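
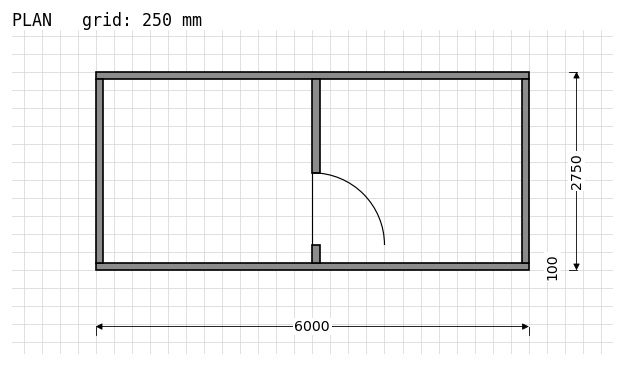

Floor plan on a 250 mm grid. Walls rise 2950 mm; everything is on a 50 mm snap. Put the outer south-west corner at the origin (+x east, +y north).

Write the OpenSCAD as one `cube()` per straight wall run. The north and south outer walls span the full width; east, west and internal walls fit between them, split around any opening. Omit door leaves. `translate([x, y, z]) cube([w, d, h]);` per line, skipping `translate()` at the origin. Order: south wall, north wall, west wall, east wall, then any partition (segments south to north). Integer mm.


cube([6000, 100, 2950]);
translate([0, 2650, 0]) cube([6000, 100, 2950]);
translate([0, 100, 0]) cube([100, 2550, 2950]);
translate([5900, 100, 0]) cube([100, 2550, 2950]);
translate([3000, 100, 0]) cube([100, 250, 2950]);
translate([3000, 1350, 0]) cube([100, 1300, 2950]);


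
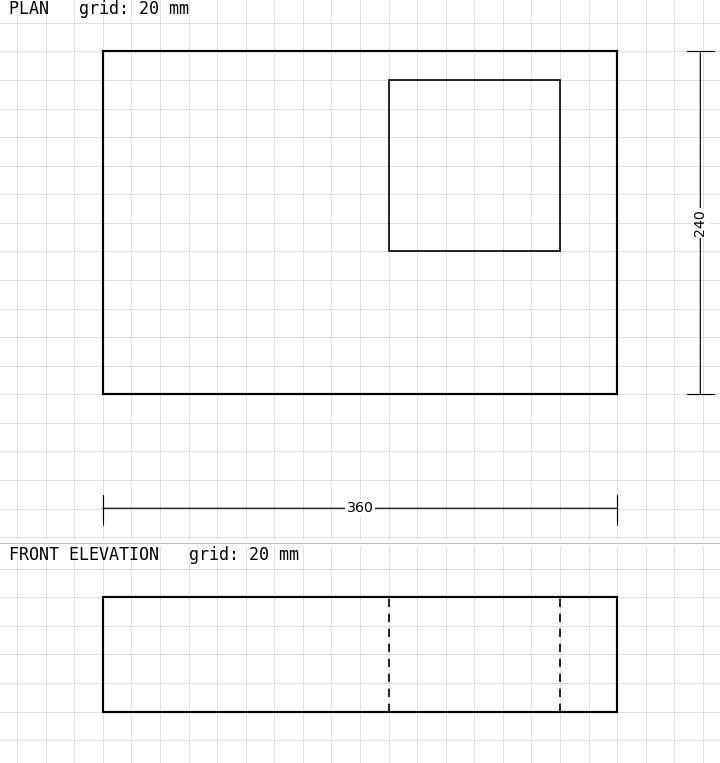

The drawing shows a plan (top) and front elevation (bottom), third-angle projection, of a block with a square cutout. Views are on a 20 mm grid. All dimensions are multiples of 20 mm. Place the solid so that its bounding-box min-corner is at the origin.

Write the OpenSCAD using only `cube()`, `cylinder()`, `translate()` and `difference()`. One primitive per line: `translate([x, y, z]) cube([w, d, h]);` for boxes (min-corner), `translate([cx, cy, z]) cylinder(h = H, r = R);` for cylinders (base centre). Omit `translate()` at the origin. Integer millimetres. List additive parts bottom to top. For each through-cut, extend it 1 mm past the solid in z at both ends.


difference() {
  cube([360, 240, 80]);
  translate([200, 100, -1]) cube([120, 120, 82]);
}


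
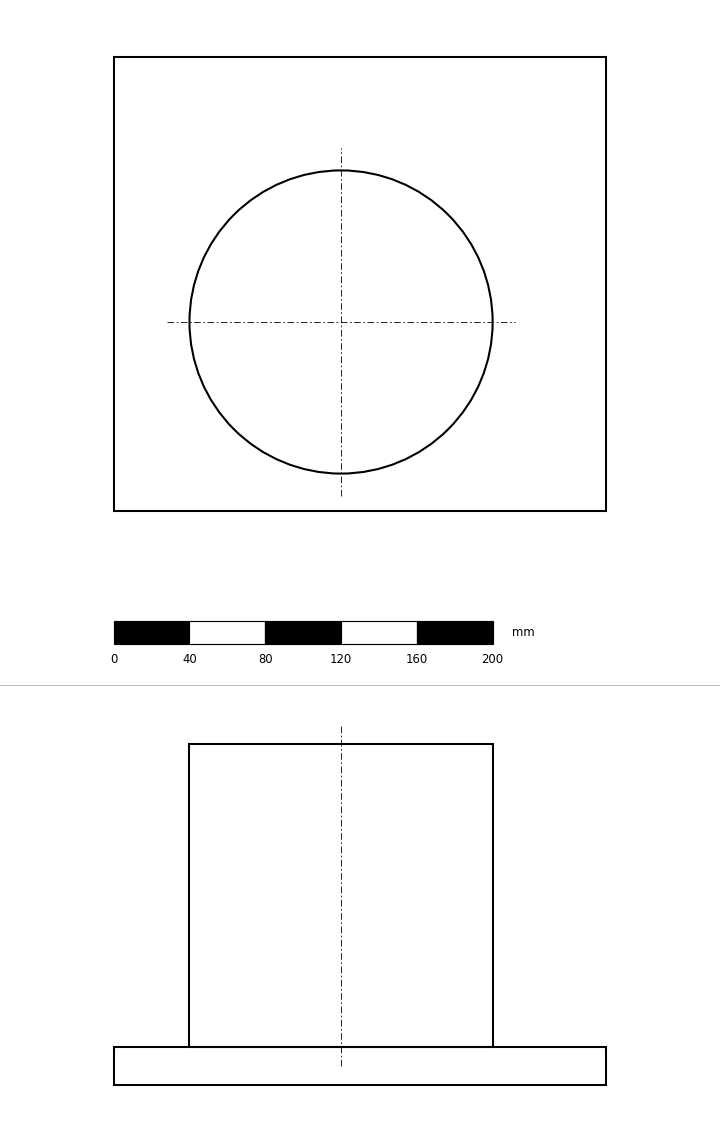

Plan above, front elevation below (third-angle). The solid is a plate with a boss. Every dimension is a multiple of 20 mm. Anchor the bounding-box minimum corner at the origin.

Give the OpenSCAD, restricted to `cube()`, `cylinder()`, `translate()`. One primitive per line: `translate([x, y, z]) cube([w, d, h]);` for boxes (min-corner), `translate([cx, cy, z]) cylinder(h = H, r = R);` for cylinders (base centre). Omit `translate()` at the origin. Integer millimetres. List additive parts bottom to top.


cube([260, 240, 20]);
translate([120, 100, 20]) cylinder(h = 160, r = 80);


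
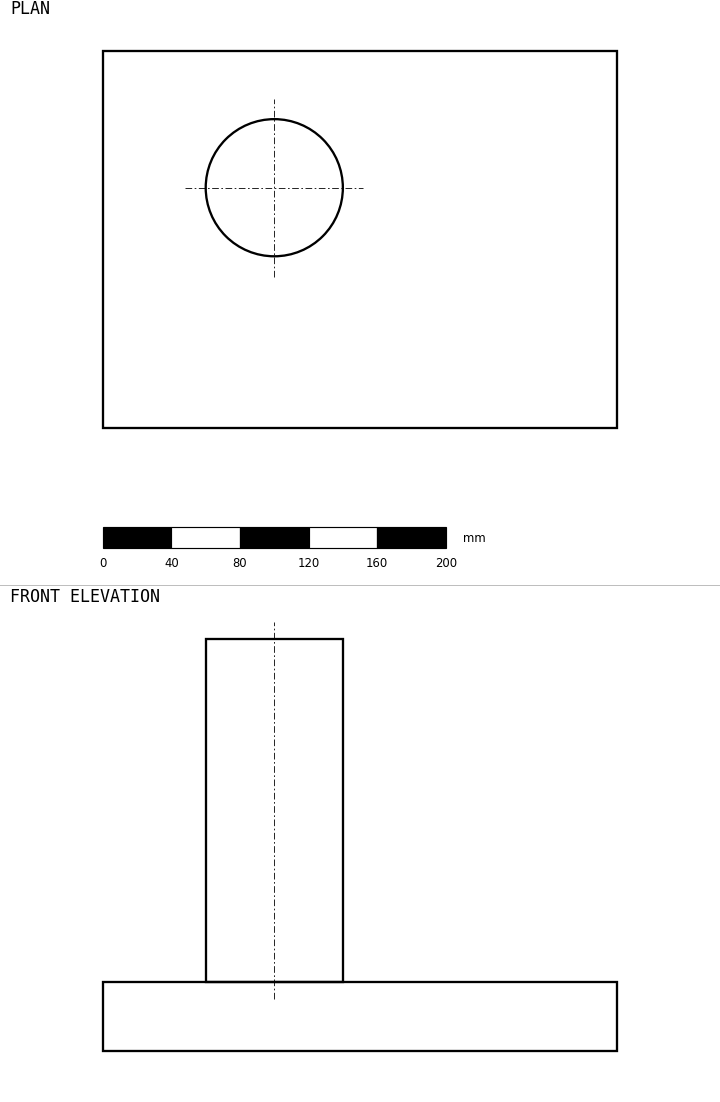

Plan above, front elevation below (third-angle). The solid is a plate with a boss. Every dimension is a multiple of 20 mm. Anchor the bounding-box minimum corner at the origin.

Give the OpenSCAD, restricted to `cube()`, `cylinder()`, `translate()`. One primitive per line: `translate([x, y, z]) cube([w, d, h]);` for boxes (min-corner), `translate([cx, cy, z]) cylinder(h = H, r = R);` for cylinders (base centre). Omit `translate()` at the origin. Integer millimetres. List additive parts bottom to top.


cube([300, 220, 40]);
translate([100, 140, 40]) cylinder(h = 200, r = 40);


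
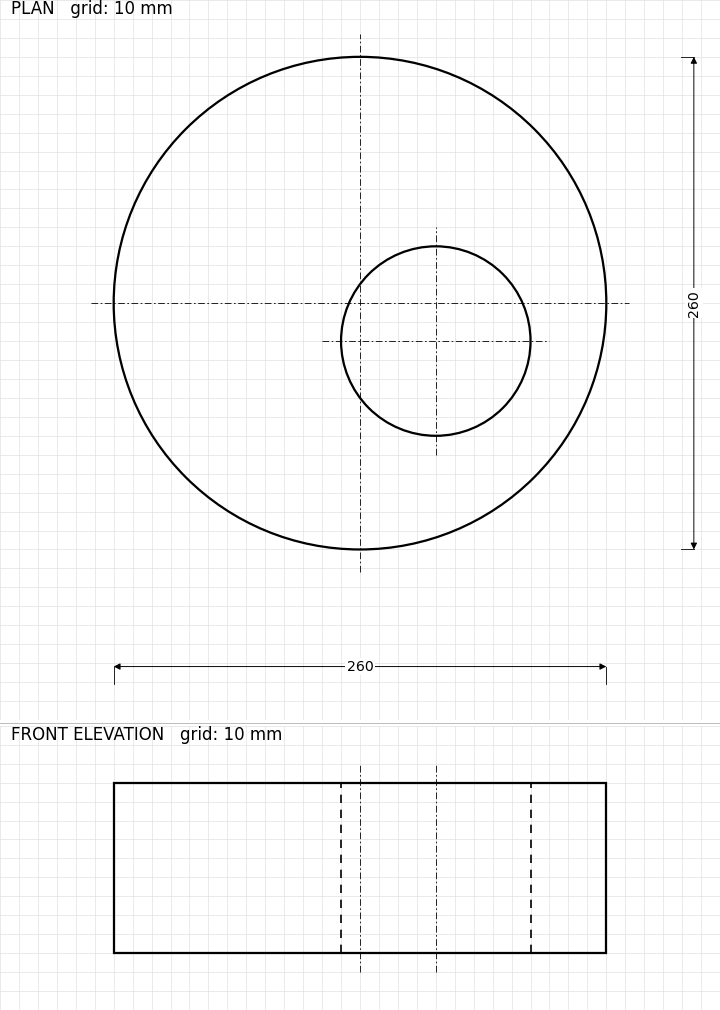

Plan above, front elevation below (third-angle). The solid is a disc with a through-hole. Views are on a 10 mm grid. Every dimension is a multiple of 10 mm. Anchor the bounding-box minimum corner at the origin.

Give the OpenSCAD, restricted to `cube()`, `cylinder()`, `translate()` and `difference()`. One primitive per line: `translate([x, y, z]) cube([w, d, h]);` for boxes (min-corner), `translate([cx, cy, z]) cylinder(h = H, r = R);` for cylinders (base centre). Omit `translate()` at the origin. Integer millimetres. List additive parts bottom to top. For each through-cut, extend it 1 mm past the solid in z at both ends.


difference() {
  translate([130, 130, 0]) cylinder(h = 90, r = 130);
  translate([170, 110, -1]) cylinder(h = 92, r = 50);
}


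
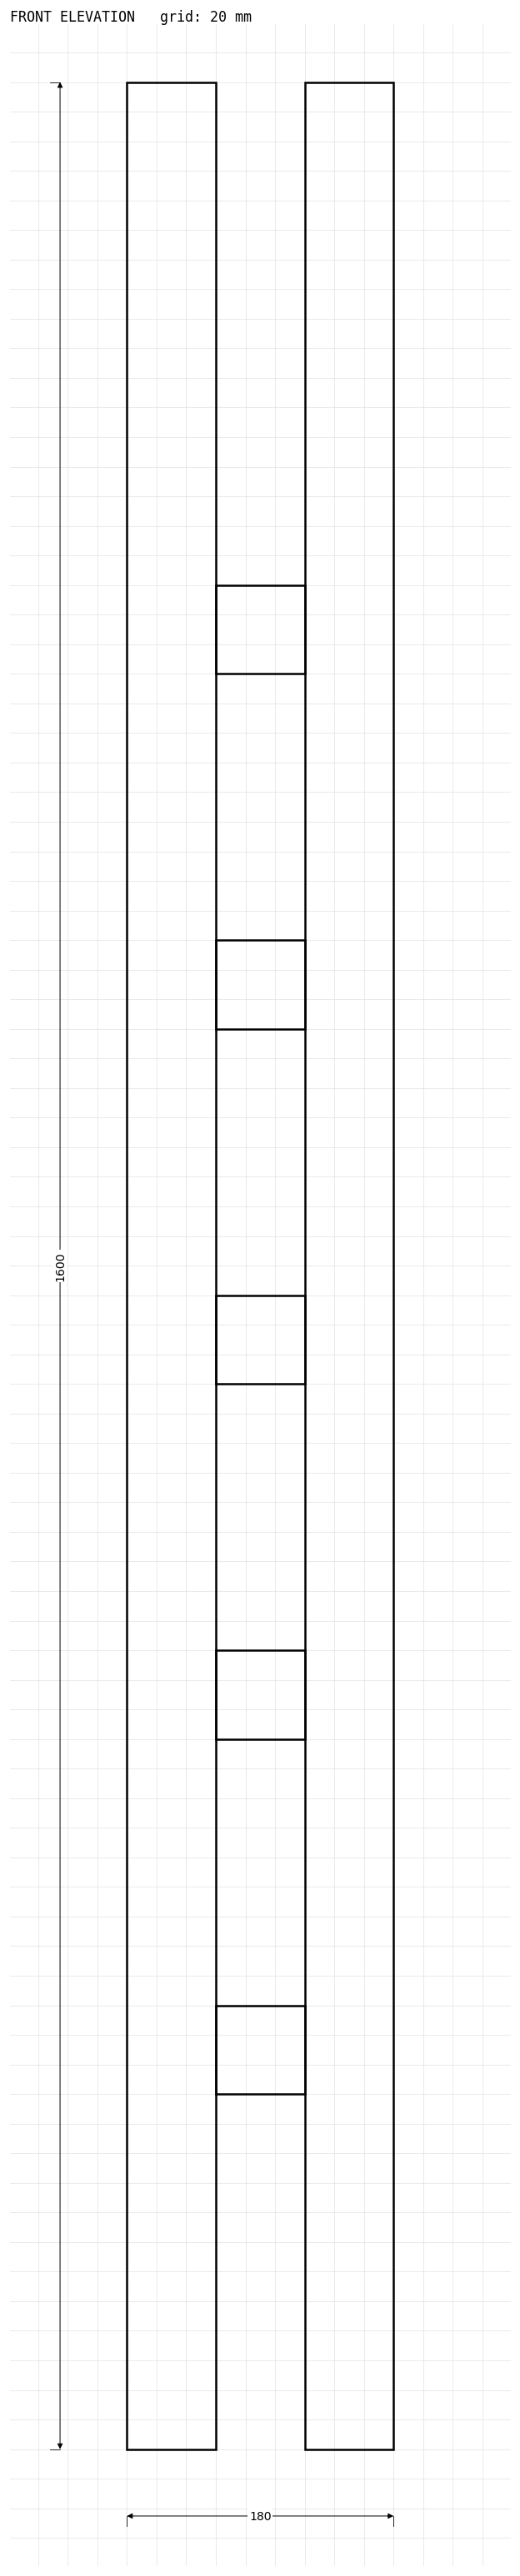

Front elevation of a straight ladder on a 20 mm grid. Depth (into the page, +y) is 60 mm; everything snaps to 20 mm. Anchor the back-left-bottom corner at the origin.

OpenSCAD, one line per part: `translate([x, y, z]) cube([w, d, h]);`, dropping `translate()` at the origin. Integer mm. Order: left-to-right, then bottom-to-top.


cube([60, 60, 1600]);
translate([60, 0, 240]) cube([60, 60, 60]);
translate([60, 0, 480]) cube([60, 60, 60]);
translate([60, 0, 720]) cube([60, 60, 60]);
translate([60, 0, 960]) cube([60, 60, 60]);
translate([60, 0, 1200]) cube([60, 60, 60]);
translate([120, 0, 0]) cube([60, 60, 1600]);


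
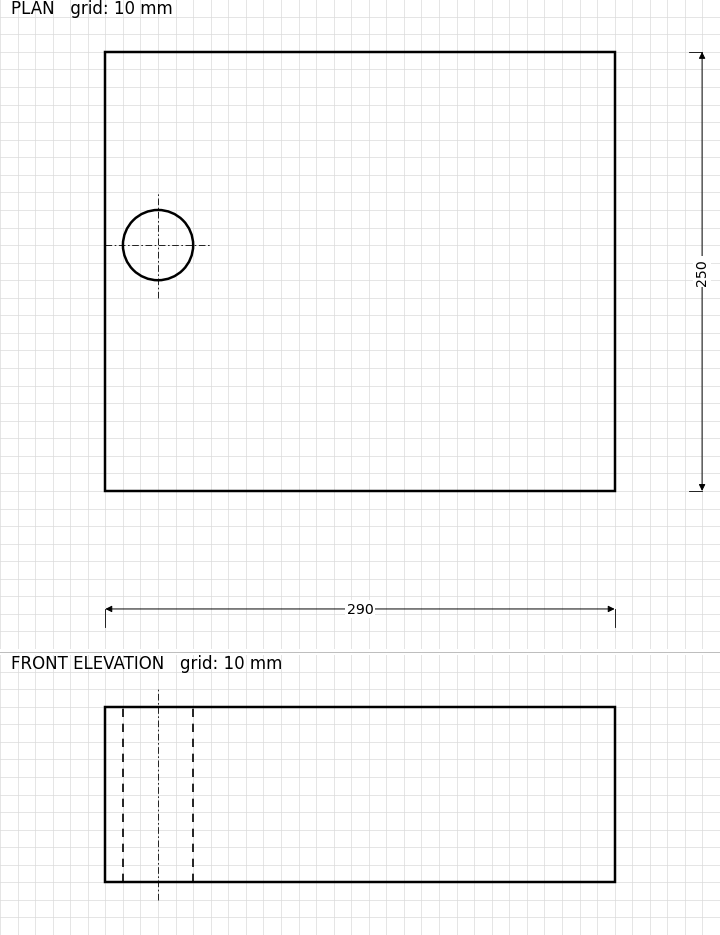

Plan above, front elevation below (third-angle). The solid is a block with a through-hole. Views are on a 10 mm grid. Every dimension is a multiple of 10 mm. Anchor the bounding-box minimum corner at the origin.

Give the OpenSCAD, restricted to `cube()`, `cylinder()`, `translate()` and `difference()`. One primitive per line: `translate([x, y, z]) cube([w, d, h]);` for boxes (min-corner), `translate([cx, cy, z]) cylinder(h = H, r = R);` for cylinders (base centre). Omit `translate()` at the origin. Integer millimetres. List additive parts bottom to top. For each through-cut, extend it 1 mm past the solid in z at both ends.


difference() {
  cube([290, 250, 100]);
  translate([30, 140, -1]) cylinder(h = 102, r = 20);
}


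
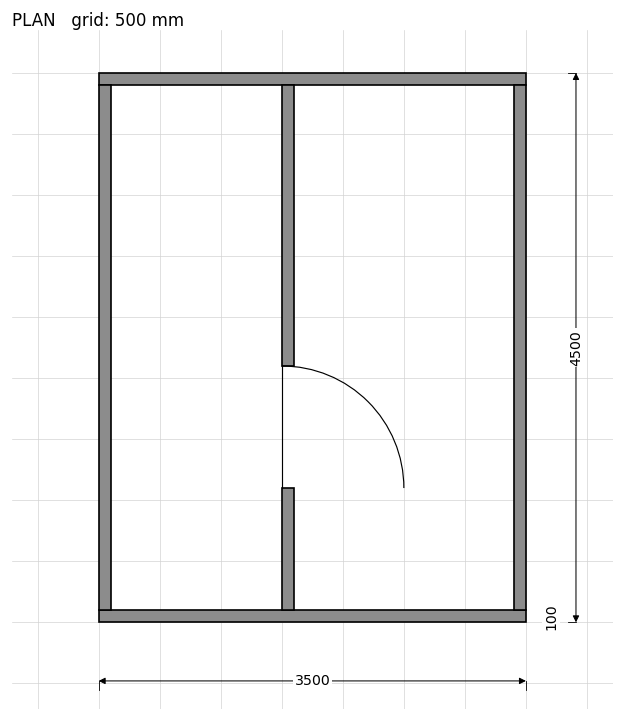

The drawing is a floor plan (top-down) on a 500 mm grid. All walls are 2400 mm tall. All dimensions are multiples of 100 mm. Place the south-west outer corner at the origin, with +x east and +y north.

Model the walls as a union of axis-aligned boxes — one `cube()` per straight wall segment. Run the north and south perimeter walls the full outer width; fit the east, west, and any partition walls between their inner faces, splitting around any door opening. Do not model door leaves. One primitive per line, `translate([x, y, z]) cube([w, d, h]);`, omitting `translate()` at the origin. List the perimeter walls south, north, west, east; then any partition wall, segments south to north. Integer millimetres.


cube([3500, 100, 2400]);
translate([0, 4400, 0]) cube([3500, 100, 2400]);
translate([0, 100, 0]) cube([100, 4300, 2400]);
translate([3400, 100, 0]) cube([100, 4300, 2400]);
translate([1500, 100, 0]) cube([100, 1000, 2400]);
translate([1500, 2100, 0]) cube([100, 2300, 2400]);


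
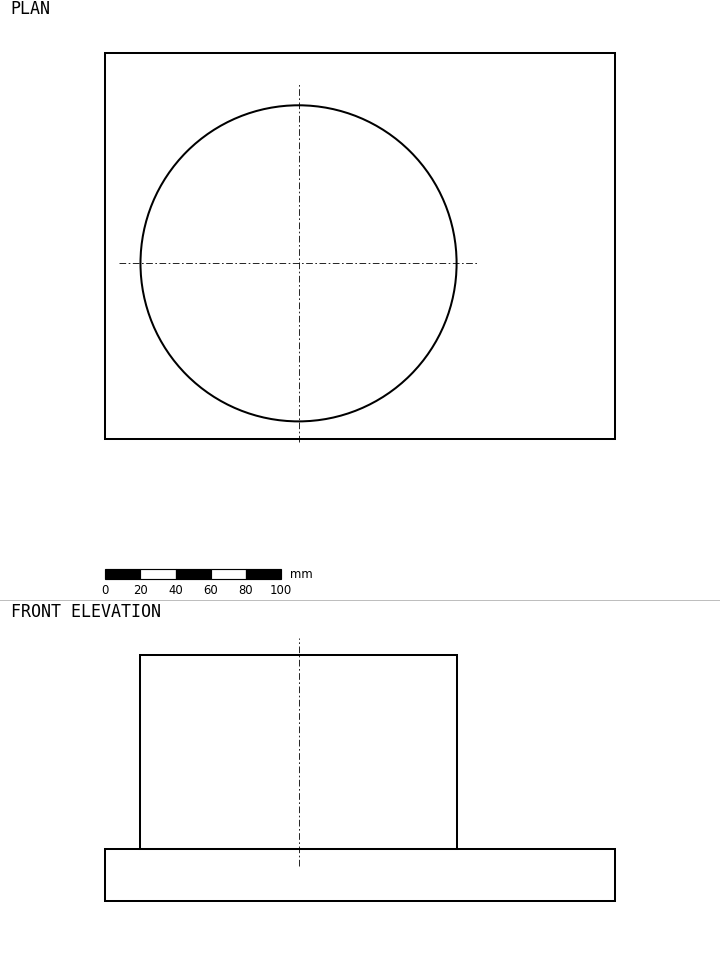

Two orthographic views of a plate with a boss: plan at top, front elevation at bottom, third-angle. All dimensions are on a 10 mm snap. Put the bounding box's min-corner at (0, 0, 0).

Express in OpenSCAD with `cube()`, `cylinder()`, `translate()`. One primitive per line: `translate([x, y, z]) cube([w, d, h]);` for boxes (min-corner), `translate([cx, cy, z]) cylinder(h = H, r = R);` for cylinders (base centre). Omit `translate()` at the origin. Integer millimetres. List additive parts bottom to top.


cube([290, 220, 30]);
translate([110, 100, 30]) cylinder(h = 110, r = 90);


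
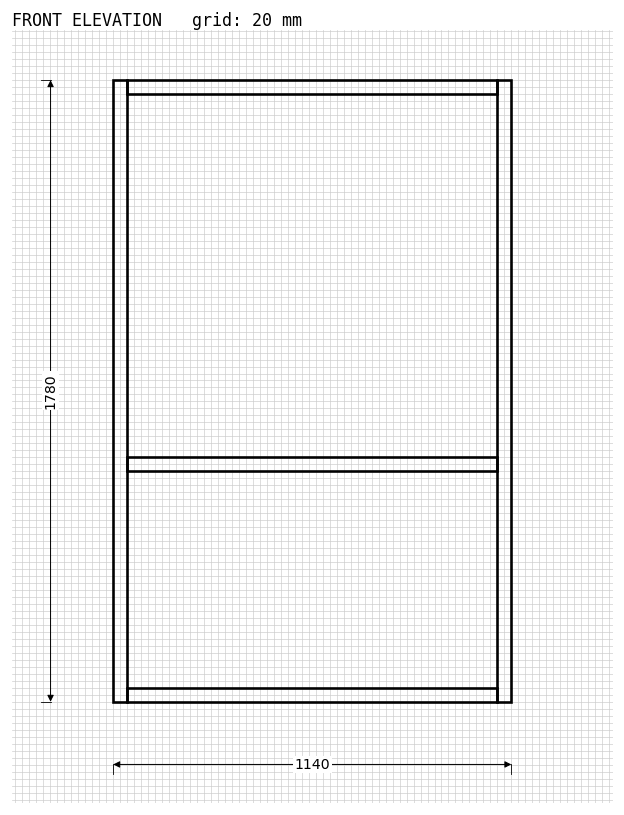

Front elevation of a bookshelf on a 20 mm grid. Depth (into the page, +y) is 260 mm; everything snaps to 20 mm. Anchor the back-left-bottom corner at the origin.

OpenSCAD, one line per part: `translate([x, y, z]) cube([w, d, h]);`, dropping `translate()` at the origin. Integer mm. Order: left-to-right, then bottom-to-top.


cube([40, 260, 1780]);
translate([40, 0, 0]) cube([1060, 260, 40]);
translate([40, 0, 660]) cube([1060, 260, 40]);
translate([40, 0, 1740]) cube([1060, 260, 40]);
translate([1100, 0, 0]) cube([40, 260, 1780]);


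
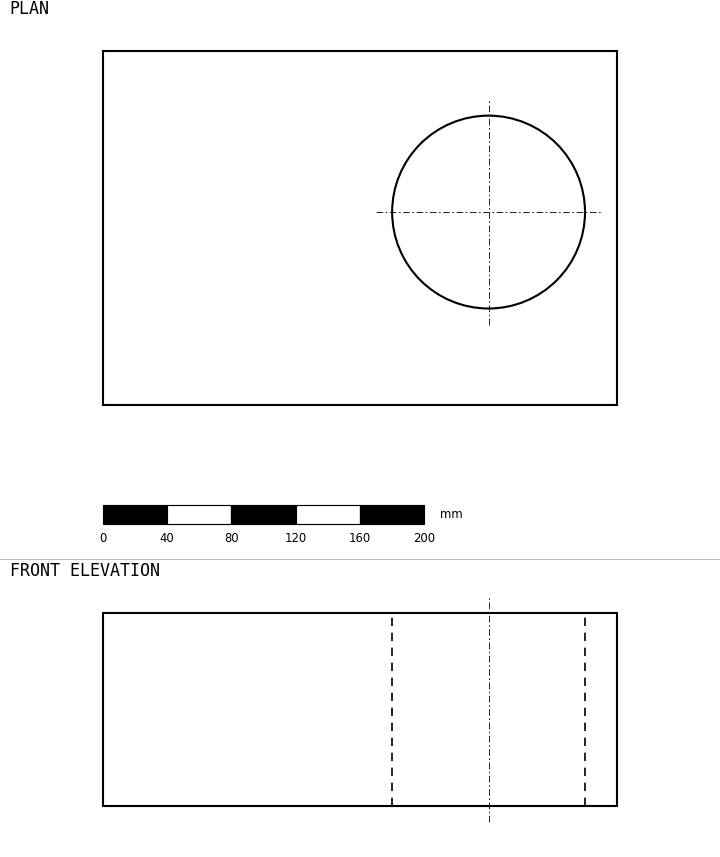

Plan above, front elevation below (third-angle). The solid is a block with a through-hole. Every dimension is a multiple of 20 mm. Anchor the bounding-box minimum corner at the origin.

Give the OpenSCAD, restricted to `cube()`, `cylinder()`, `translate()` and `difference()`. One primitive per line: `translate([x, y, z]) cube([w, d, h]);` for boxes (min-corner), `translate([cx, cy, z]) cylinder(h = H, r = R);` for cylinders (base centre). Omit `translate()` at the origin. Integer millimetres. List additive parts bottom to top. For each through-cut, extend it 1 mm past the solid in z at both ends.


difference() {
  cube([320, 220, 120]);
  translate([240, 120, -1]) cylinder(h = 122, r = 60);
}


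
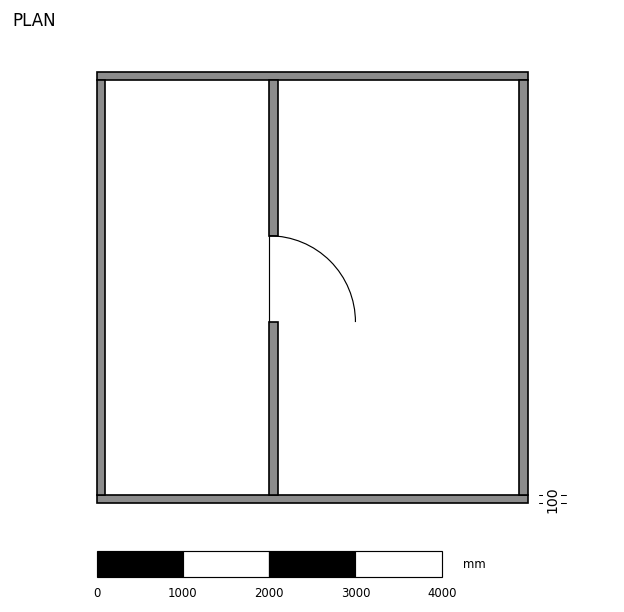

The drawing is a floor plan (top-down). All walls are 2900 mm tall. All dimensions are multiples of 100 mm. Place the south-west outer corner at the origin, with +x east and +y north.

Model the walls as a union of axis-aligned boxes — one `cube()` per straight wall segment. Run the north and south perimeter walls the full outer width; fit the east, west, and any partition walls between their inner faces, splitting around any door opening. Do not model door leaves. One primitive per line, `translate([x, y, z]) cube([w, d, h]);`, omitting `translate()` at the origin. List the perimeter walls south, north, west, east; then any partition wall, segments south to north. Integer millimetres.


cube([5000, 100, 2900]);
translate([0, 4900, 0]) cube([5000, 100, 2900]);
translate([0, 100, 0]) cube([100, 4800, 2900]);
translate([4900, 100, 0]) cube([100, 4800, 2900]);
translate([2000, 100, 0]) cube([100, 2000, 2900]);
translate([2000, 3100, 0]) cube([100, 1800, 2900]);


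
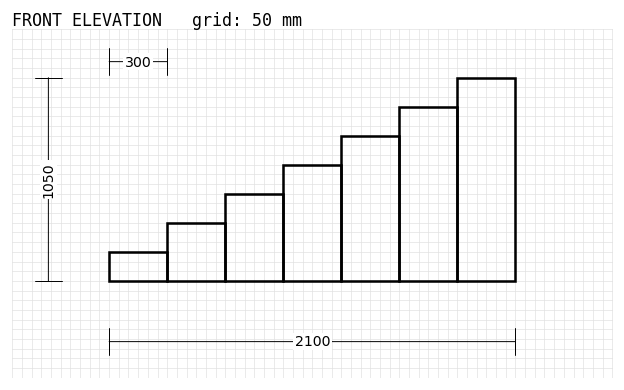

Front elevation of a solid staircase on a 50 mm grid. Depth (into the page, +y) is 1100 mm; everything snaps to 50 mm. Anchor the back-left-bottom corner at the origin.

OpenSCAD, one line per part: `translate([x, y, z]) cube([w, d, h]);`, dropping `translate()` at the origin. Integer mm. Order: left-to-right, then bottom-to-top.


cube([300, 1100, 150]);
translate([300, 0, 0]) cube([300, 1100, 300]);
translate([600, 0, 0]) cube([300, 1100, 450]);
translate([900, 0, 0]) cube([300, 1100, 600]);
translate([1200, 0, 0]) cube([300, 1100, 750]);
translate([1500, 0, 0]) cube([300, 1100, 900]);
translate([1800, 0, 0]) cube([300, 1100, 1050]);


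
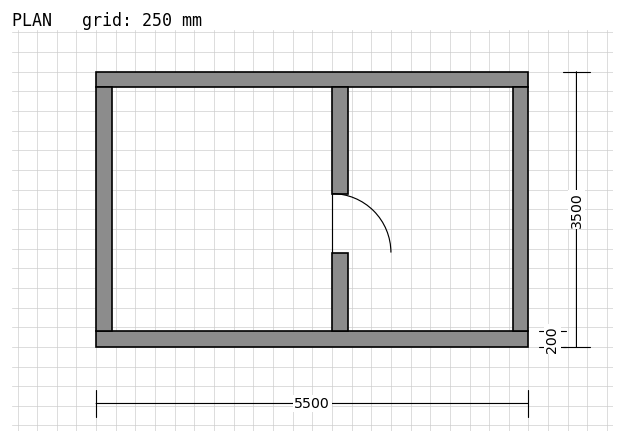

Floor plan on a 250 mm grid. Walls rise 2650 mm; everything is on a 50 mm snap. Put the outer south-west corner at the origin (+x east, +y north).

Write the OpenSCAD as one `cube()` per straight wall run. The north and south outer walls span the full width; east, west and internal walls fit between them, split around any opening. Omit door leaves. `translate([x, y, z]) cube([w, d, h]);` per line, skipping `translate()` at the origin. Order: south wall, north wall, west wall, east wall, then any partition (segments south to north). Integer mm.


cube([5500, 200, 2650]);
translate([0, 3300, 0]) cube([5500, 200, 2650]);
translate([0, 200, 0]) cube([200, 3100, 2650]);
translate([5300, 200, 0]) cube([200, 3100, 2650]);
translate([3000, 200, 0]) cube([200, 1000, 2650]);
translate([3000, 1950, 0]) cube([200, 1350, 2650]);


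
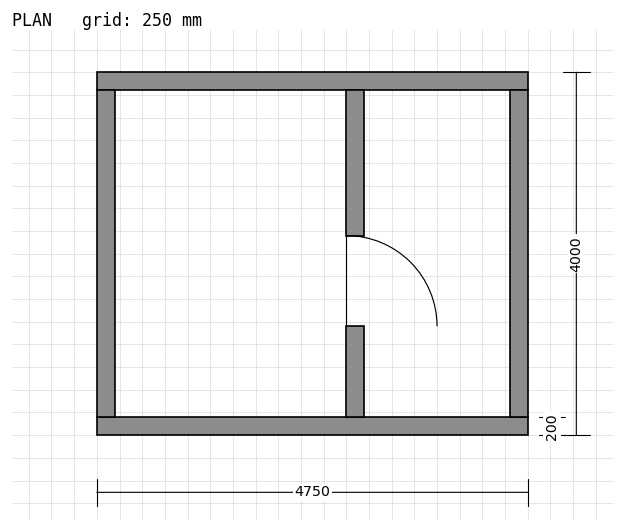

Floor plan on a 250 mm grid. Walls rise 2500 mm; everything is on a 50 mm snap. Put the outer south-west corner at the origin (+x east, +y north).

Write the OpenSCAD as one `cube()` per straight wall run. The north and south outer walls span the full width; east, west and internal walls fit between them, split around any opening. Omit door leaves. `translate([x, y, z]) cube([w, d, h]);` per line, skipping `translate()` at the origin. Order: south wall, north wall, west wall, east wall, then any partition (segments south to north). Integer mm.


cube([4750, 200, 2500]);
translate([0, 3800, 0]) cube([4750, 200, 2500]);
translate([0, 200, 0]) cube([200, 3600, 2500]);
translate([4550, 200, 0]) cube([200, 3600, 2500]);
translate([2750, 200, 0]) cube([200, 1000, 2500]);
translate([2750, 2200, 0]) cube([200, 1600, 2500]);


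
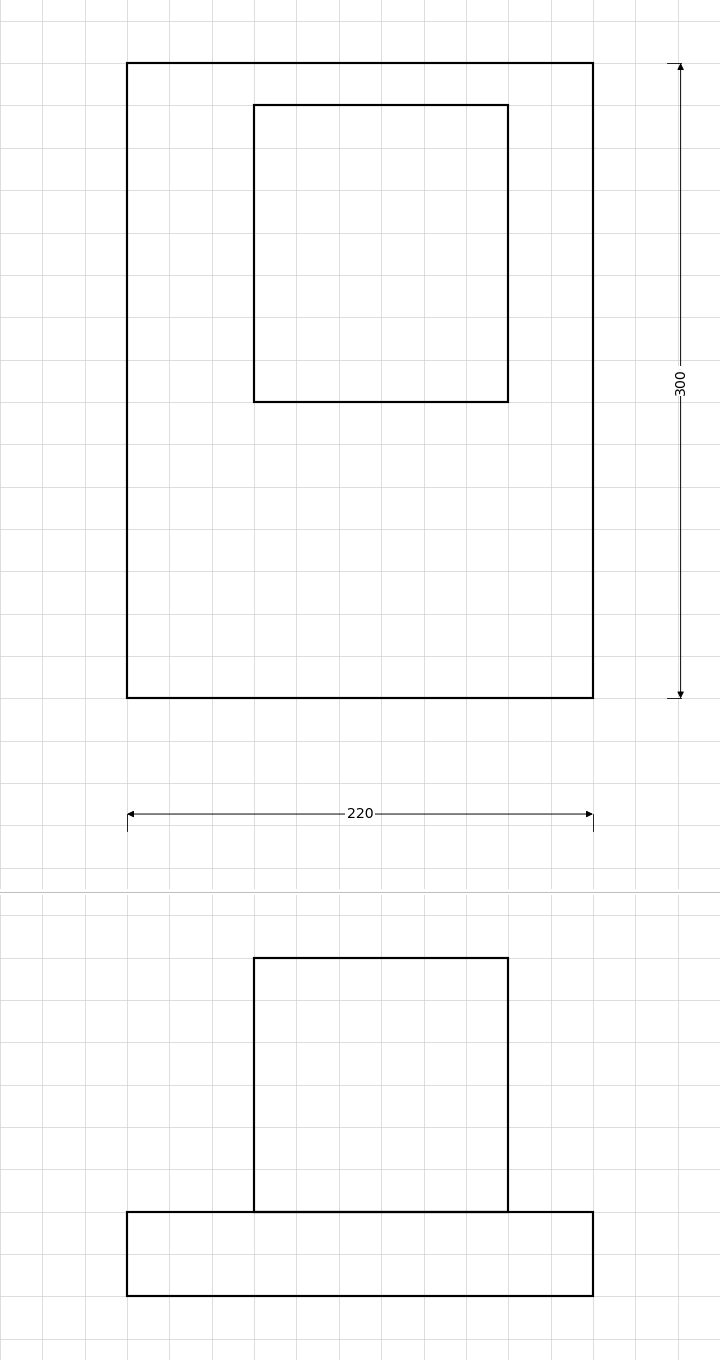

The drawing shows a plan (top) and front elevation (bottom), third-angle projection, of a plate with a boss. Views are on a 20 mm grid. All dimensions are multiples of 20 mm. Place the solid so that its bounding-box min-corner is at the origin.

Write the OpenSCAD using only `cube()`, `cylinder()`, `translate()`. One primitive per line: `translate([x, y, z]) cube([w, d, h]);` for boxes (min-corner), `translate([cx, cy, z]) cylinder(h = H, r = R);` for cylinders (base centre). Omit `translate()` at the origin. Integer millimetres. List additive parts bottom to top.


cube([220, 300, 40]);
translate([60, 140, 40]) cube([120, 140, 120]);


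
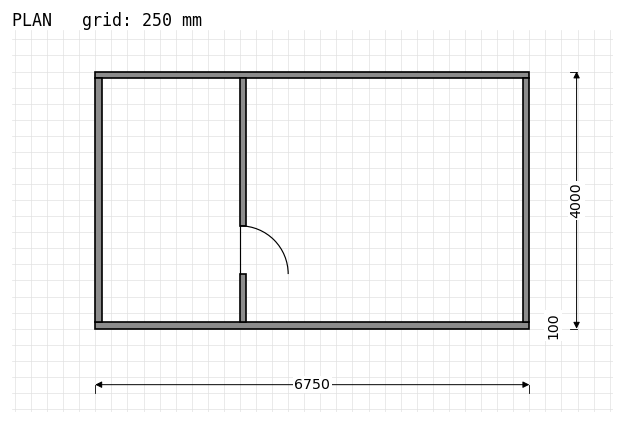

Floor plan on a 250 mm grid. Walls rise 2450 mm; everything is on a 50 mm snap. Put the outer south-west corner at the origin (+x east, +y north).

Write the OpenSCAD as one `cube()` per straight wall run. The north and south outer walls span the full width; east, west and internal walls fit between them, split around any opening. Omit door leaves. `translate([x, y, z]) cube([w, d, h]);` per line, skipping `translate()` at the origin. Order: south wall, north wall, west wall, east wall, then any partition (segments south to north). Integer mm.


cube([6750, 100, 2450]);
translate([0, 3900, 0]) cube([6750, 100, 2450]);
translate([0, 100, 0]) cube([100, 3800, 2450]);
translate([6650, 100, 0]) cube([100, 3800, 2450]);
translate([2250, 100, 0]) cube([100, 750, 2450]);
translate([2250, 1600, 0]) cube([100, 2300, 2450]);


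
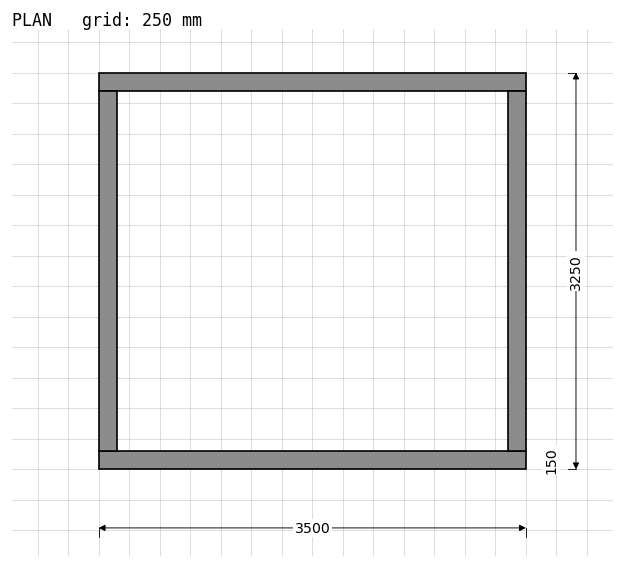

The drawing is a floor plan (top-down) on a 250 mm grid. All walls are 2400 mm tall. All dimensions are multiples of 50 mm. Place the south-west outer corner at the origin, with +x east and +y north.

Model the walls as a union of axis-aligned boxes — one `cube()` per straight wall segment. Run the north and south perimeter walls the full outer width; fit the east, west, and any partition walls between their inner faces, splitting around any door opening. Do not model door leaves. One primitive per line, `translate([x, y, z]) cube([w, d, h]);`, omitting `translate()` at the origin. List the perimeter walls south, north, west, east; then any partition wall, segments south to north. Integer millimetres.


cube([3500, 150, 2400]);
translate([0, 3100, 0]) cube([3500, 150, 2400]);
translate([0, 150, 0]) cube([150, 2950, 2400]);
translate([3350, 150, 0]) cube([150, 2950, 2400]);


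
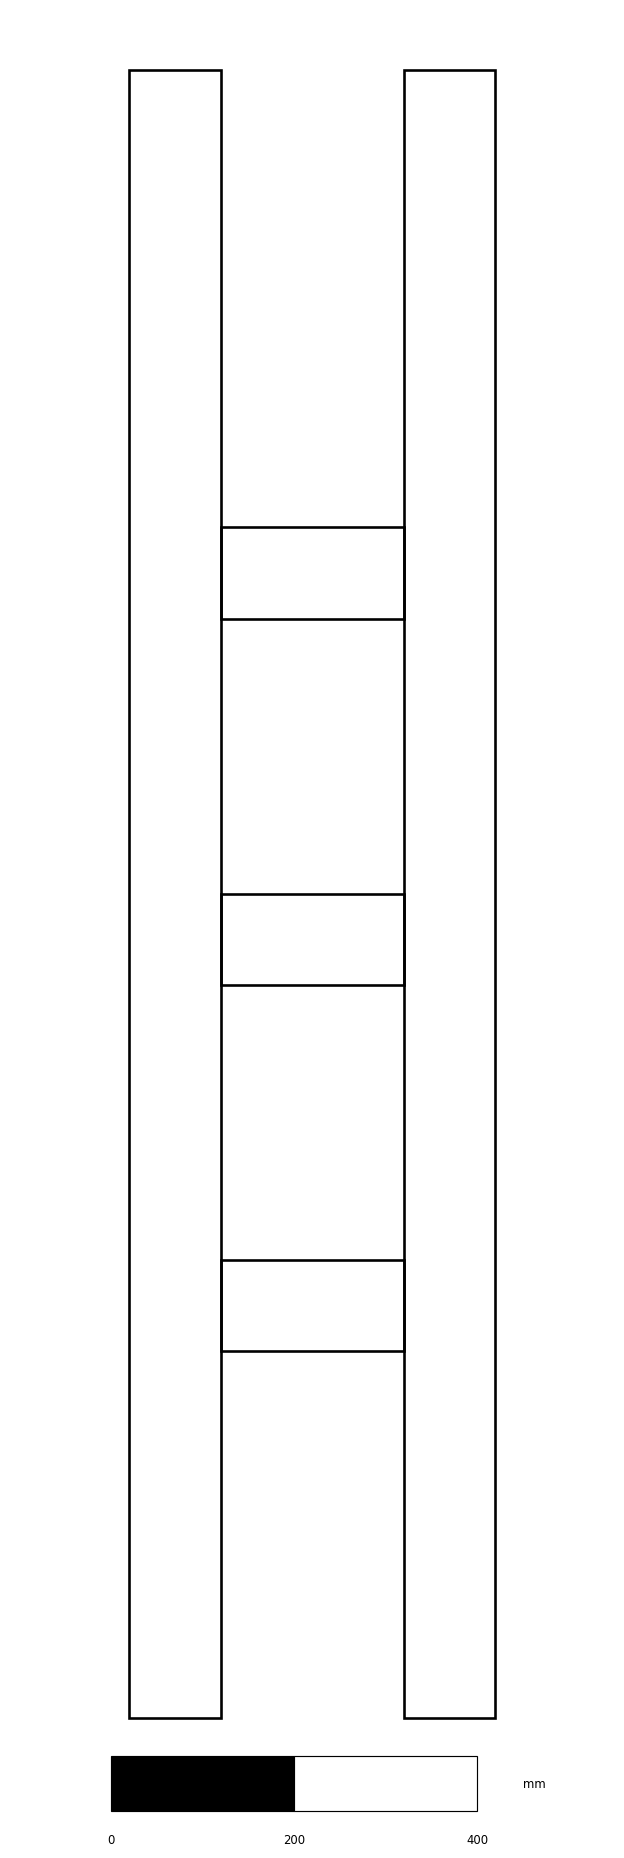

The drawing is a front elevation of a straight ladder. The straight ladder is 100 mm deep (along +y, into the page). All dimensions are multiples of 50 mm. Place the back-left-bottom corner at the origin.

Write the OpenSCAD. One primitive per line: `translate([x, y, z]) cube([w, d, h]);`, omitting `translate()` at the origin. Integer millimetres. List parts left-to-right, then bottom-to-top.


cube([100, 100, 1800]);
translate([100, 0, 400]) cube([200, 100, 100]);
translate([100, 0, 800]) cube([200, 100, 100]);
translate([100, 0, 1200]) cube([200, 100, 100]);
translate([300, 0, 0]) cube([100, 100, 1800]);


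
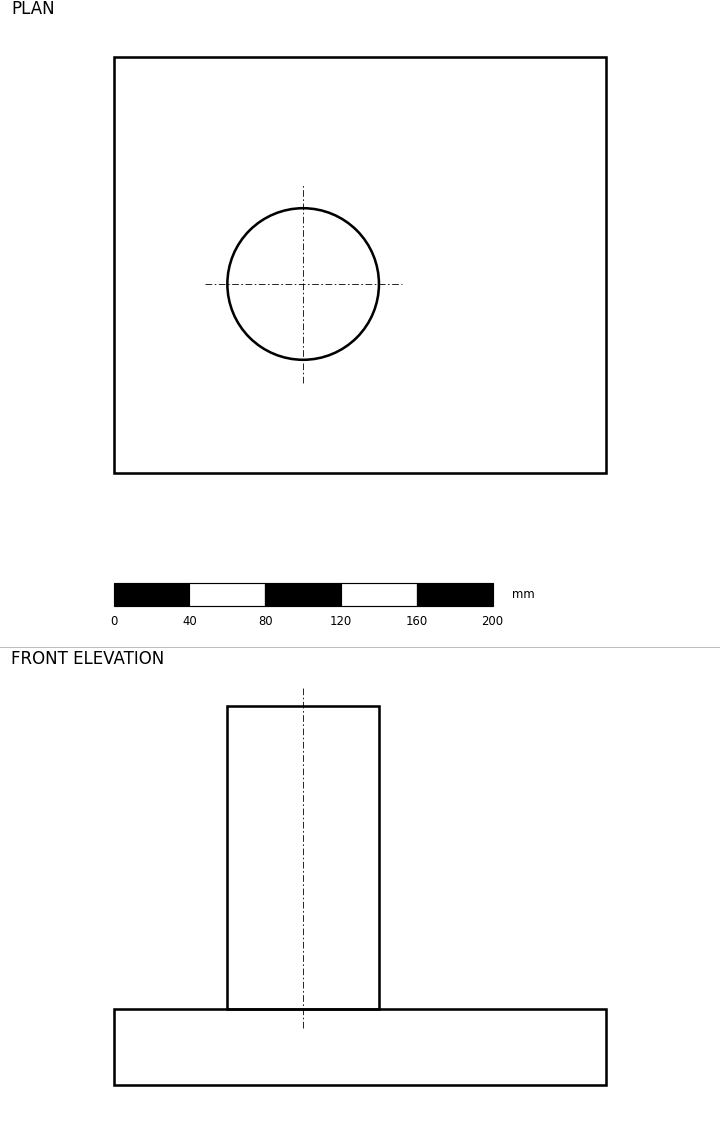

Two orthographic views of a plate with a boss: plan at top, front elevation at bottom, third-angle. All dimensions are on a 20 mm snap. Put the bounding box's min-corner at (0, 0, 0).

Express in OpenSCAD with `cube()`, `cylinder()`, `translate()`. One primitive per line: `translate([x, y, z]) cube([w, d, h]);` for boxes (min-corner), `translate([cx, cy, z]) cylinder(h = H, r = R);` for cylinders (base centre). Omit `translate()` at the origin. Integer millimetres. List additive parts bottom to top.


cube([260, 220, 40]);
translate([100, 100, 40]) cylinder(h = 160, r = 40);


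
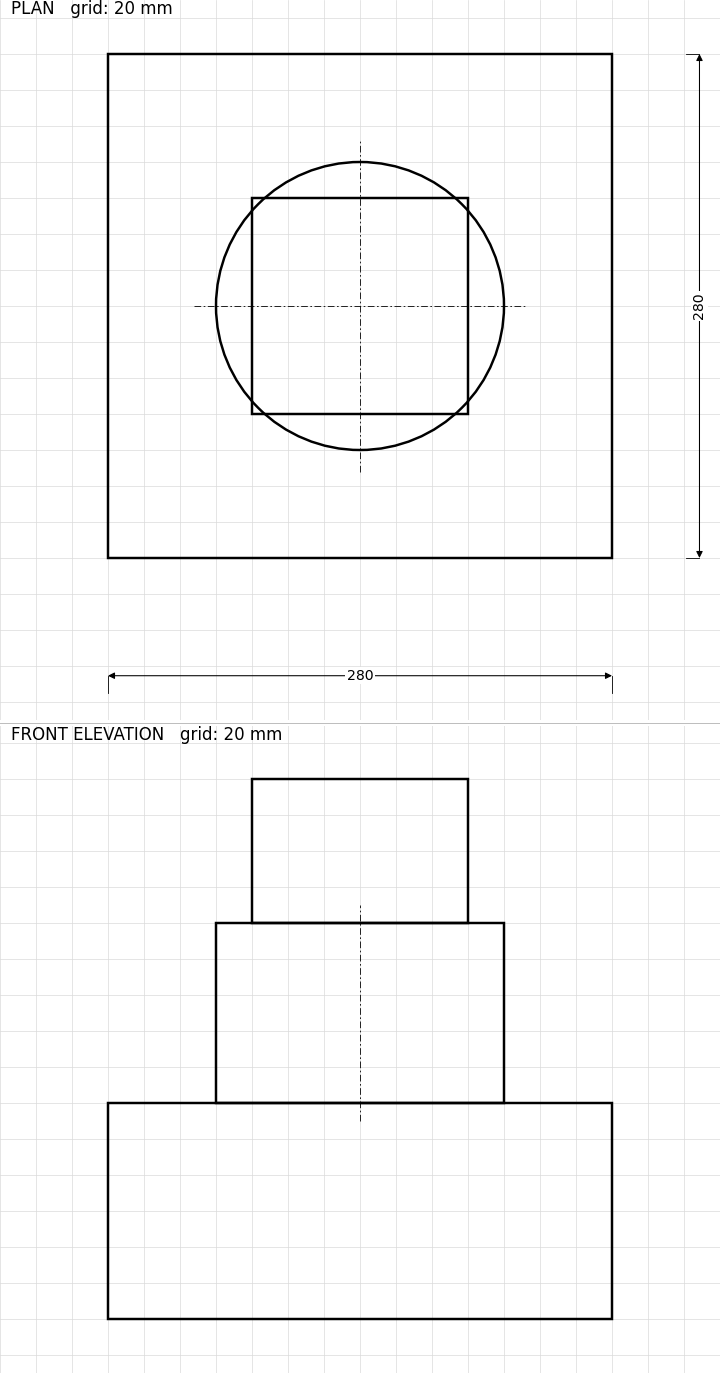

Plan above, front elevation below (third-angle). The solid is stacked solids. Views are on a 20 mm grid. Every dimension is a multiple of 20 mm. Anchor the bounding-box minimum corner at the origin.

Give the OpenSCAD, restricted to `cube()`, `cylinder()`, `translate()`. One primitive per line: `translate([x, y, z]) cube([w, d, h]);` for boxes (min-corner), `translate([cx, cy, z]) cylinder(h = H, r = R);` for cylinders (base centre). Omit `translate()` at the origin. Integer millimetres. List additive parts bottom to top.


cube([280, 280, 120]);
translate([140, 140, 120]) cylinder(h = 100, r = 80);
translate([80, 80, 220]) cube([120, 120, 80]);


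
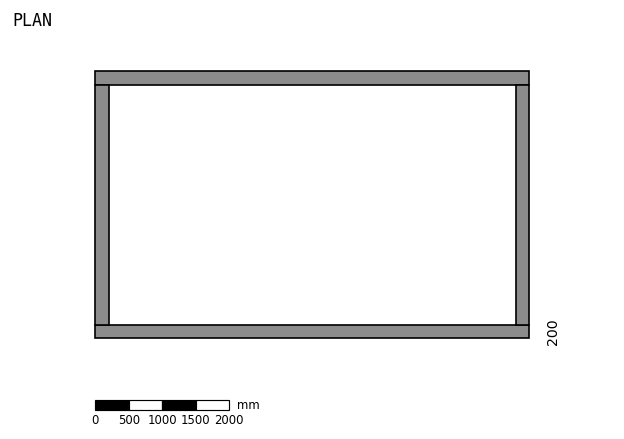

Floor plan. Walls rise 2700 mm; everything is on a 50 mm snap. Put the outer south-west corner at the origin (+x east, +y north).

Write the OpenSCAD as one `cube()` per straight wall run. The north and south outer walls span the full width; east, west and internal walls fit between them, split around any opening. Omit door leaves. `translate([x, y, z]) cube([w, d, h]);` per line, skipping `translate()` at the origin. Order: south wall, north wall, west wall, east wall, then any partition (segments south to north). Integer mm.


cube([6500, 200, 2700]);
translate([0, 3800, 0]) cube([6500, 200, 2700]);
translate([0, 200, 0]) cube([200, 3600, 2700]);
translate([6300, 200, 0]) cube([200, 3600, 2700]);


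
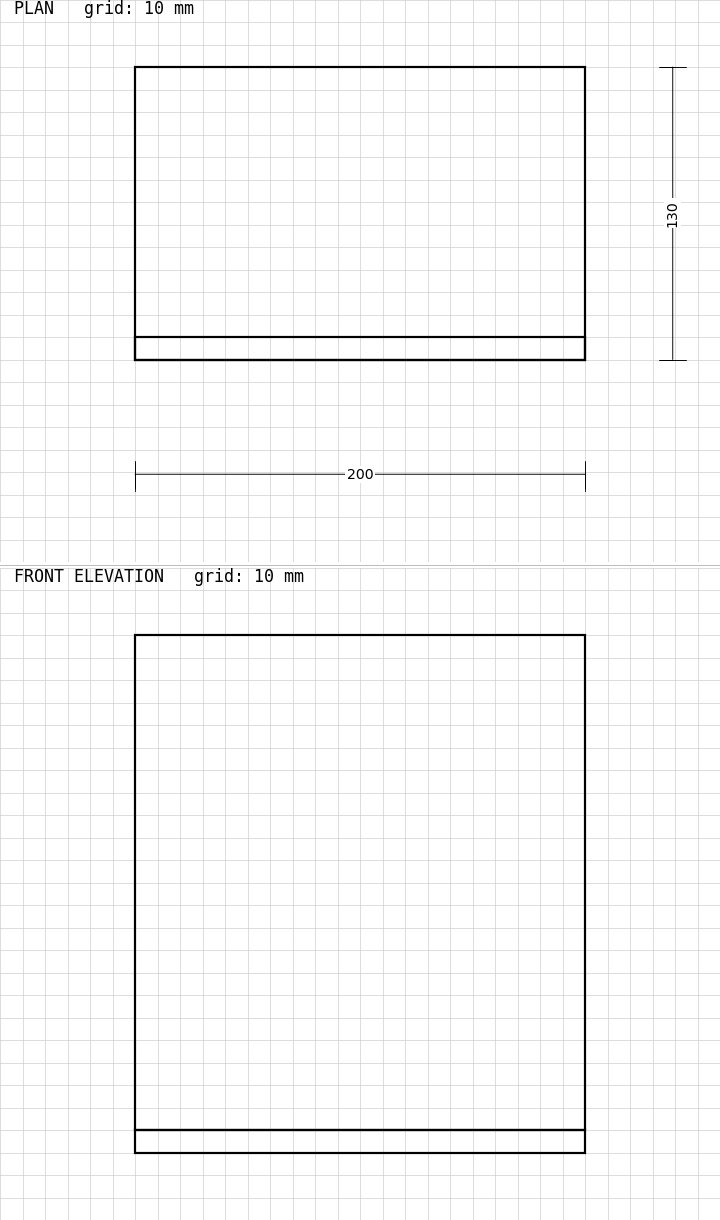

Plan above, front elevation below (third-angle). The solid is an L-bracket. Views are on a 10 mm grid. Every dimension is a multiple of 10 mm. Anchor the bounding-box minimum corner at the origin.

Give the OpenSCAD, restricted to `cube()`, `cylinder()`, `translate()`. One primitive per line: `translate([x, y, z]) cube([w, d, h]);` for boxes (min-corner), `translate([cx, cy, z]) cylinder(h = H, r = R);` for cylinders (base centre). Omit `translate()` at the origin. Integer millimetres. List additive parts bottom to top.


cube([200, 130, 10]);
translate([0, 0, 10]) cube([200, 10, 220]);


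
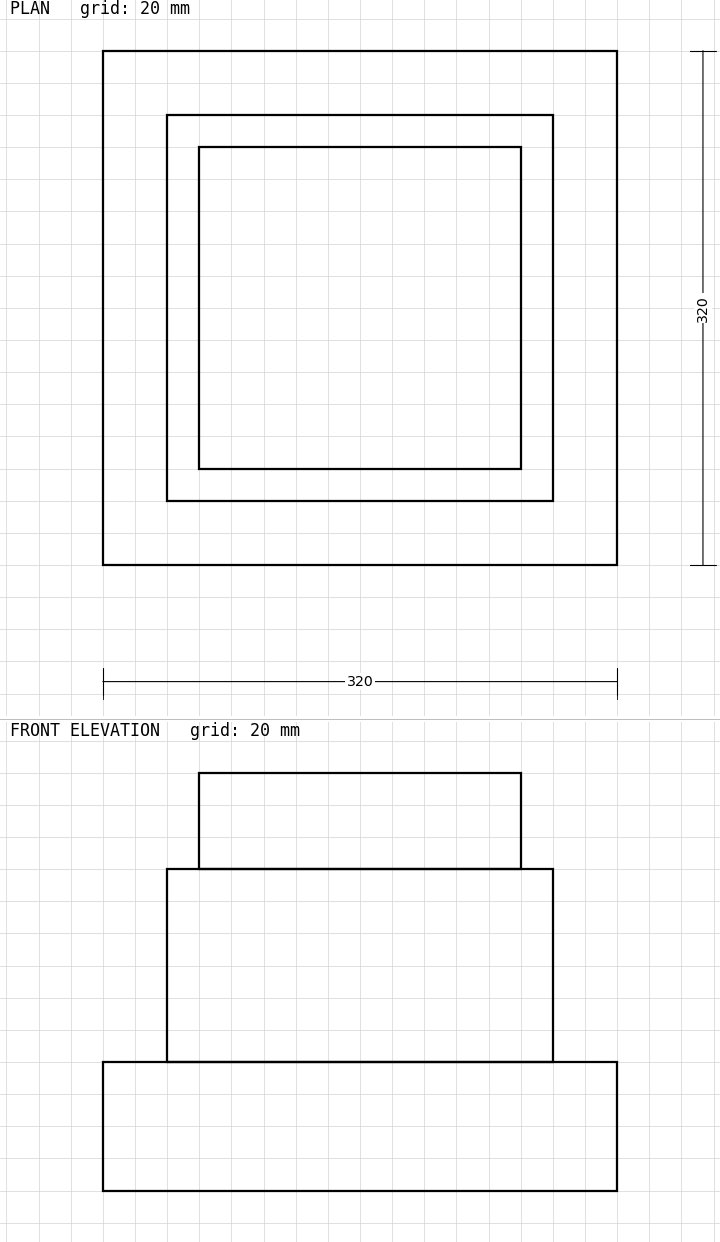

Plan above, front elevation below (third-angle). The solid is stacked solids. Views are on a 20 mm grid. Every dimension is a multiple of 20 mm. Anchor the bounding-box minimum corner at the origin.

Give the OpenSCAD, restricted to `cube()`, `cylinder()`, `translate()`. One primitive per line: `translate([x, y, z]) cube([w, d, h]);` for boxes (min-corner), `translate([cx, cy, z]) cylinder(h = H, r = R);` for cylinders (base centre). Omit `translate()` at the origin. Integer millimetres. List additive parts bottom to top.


cube([320, 320, 80]);
translate([40, 40, 80]) cube([240, 240, 120]);
translate([60, 60, 200]) cube([200, 200, 60]);


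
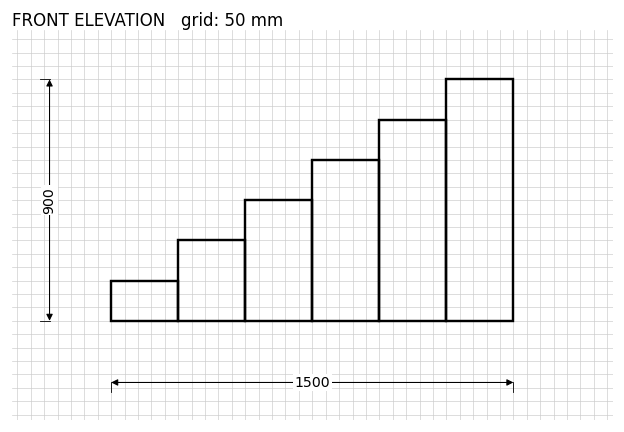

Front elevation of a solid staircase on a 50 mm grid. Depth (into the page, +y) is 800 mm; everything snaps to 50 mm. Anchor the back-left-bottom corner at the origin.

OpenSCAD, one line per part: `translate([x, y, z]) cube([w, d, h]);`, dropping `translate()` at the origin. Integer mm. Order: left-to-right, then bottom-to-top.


cube([250, 800, 150]);
translate([250, 0, 0]) cube([250, 800, 300]);
translate([500, 0, 0]) cube([250, 800, 450]);
translate([750, 0, 0]) cube([250, 800, 600]);
translate([1000, 0, 0]) cube([250, 800, 750]);
translate([1250, 0, 0]) cube([250, 800, 900]);


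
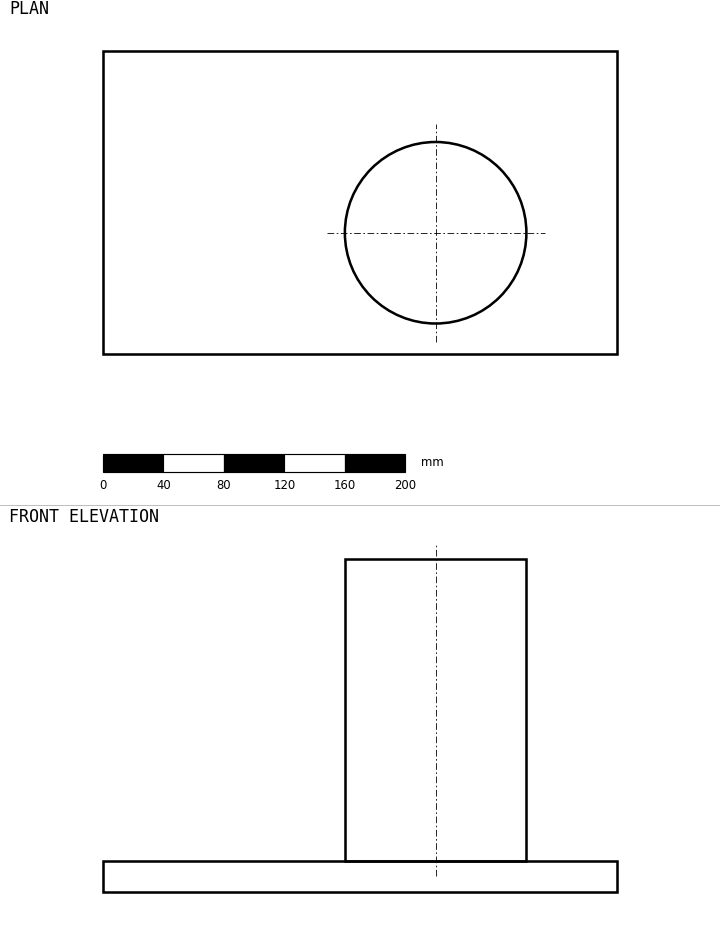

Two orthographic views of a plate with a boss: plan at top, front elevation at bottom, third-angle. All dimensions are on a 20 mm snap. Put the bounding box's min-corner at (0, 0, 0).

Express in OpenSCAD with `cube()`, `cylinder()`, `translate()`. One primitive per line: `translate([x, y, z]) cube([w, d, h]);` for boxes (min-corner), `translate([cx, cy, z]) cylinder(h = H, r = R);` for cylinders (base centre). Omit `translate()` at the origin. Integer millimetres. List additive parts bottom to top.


cube([340, 200, 20]);
translate([220, 80, 20]) cylinder(h = 200, r = 60);


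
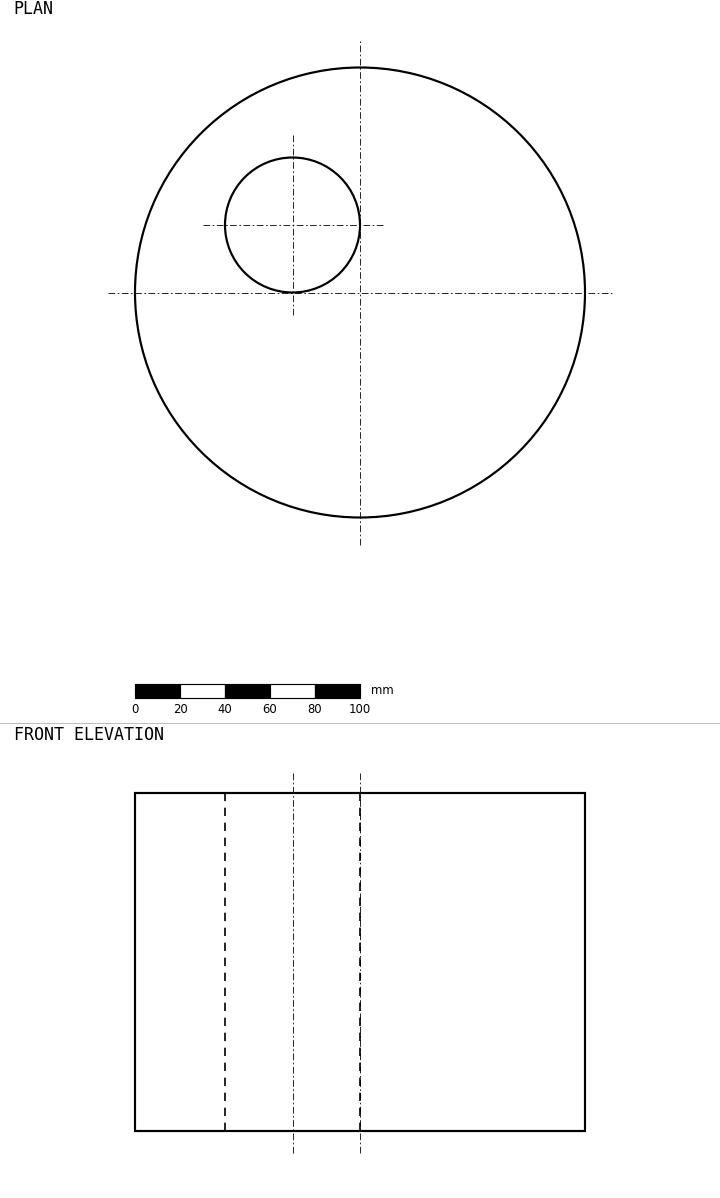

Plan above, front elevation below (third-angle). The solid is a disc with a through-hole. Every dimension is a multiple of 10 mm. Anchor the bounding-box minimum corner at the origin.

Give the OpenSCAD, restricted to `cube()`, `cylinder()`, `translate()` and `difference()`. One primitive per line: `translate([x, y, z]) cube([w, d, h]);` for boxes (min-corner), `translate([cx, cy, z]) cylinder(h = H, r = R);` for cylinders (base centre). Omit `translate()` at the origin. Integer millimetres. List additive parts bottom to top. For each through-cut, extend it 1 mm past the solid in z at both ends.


difference() {
  translate([100, 100, 0]) cylinder(h = 150, r = 100);
  translate([70, 130, -1]) cylinder(h = 152, r = 30);
}


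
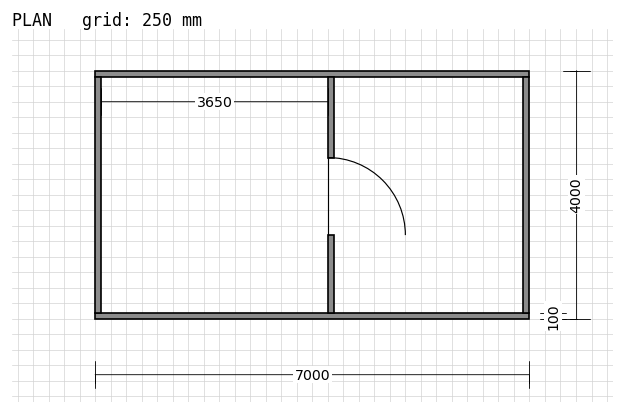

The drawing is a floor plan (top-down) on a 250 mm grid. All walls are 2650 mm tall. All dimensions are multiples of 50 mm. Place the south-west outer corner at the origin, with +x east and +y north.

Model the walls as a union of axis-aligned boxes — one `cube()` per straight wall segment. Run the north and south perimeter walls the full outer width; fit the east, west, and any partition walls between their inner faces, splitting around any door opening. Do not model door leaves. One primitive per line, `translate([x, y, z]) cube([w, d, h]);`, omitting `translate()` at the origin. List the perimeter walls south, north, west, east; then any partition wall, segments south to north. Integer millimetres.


cube([7000, 100, 2650]);
translate([0, 3900, 0]) cube([7000, 100, 2650]);
translate([0, 100, 0]) cube([100, 3800, 2650]);
translate([6900, 100, 0]) cube([100, 3800, 2650]);
translate([3750, 100, 0]) cube([100, 1250, 2650]);
translate([3750, 2600, 0]) cube([100, 1300, 2650]);


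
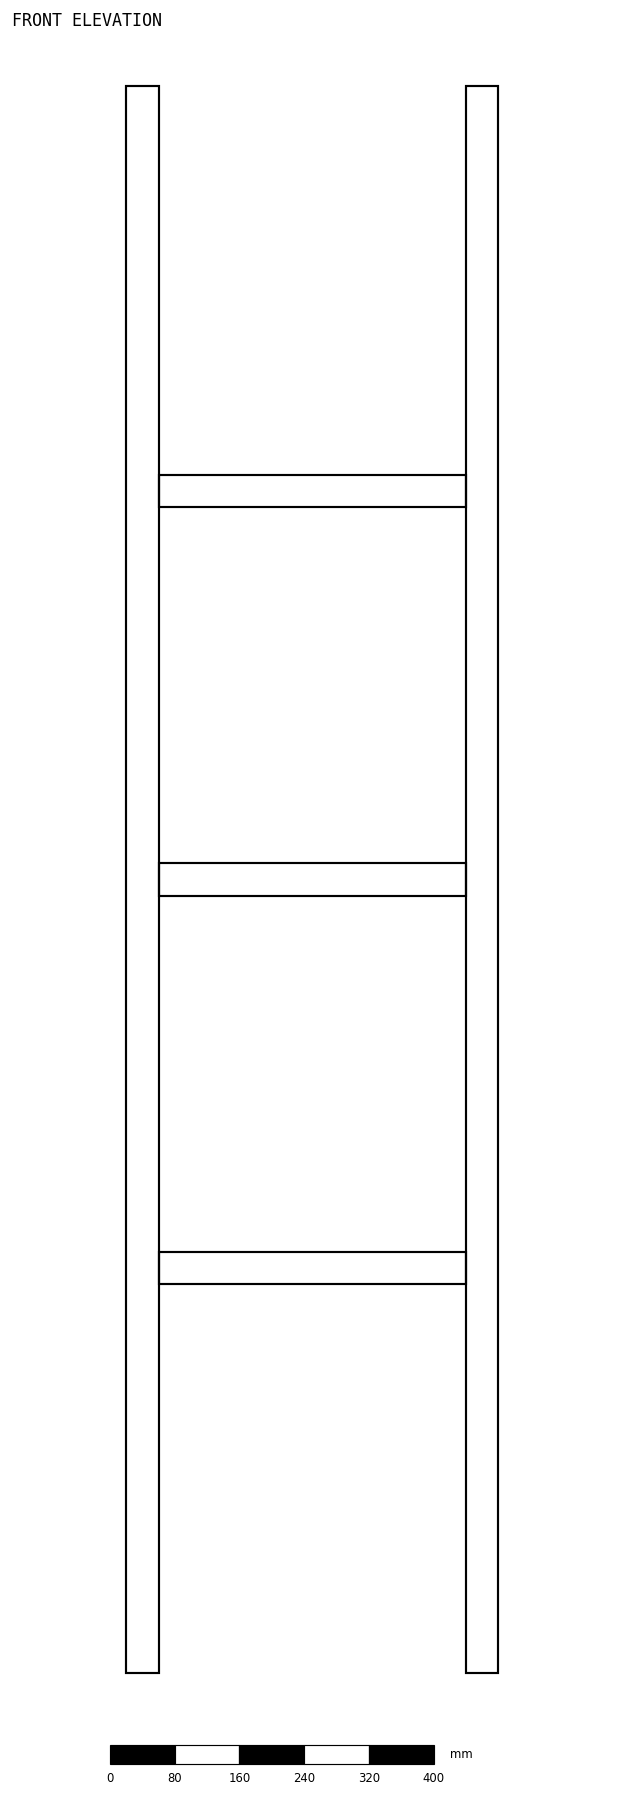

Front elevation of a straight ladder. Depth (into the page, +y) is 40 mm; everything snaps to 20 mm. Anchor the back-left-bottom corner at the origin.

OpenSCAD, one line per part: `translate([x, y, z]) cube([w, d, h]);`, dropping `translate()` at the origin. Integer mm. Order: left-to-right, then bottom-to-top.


cube([40, 40, 1960]);
translate([40, 0, 480]) cube([380, 40, 40]);
translate([40, 0, 960]) cube([380, 40, 40]);
translate([40, 0, 1440]) cube([380, 40, 40]);
translate([420, 0, 0]) cube([40, 40, 1960]);


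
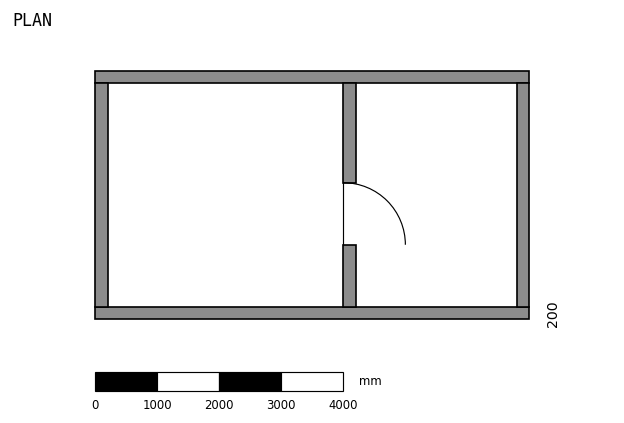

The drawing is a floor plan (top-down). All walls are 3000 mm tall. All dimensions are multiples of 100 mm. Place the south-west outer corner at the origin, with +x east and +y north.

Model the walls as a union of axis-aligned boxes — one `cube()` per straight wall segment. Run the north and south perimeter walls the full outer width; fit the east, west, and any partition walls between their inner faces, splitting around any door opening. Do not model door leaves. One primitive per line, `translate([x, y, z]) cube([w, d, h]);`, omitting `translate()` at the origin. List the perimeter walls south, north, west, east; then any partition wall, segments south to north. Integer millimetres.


cube([7000, 200, 3000]);
translate([0, 3800, 0]) cube([7000, 200, 3000]);
translate([0, 200, 0]) cube([200, 3600, 3000]);
translate([6800, 200, 0]) cube([200, 3600, 3000]);
translate([4000, 200, 0]) cube([200, 1000, 3000]);
translate([4000, 2200, 0]) cube([200, 1600, 3000]);


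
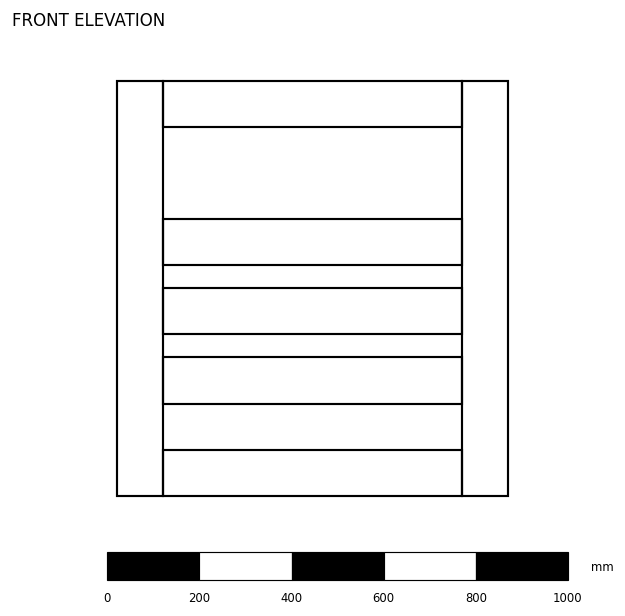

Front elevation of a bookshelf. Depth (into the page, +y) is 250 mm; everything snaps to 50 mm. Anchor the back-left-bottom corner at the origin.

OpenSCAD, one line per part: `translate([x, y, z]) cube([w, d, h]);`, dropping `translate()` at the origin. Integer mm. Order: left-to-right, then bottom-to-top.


cube([100, 250, 900]);
translate([100, 0, 0]) cube([650, 250, 100]);
translate([100, 0, 200]) cube([650, 250, 100]);
translate([100, 0, 350]) cube([650, 250, 100]);
translate([100, 0, 500]) cube([650, 250, 100]);
translate([100, 0, 800]) cube([650, 250, 100]);
translate([750, 0, 0]) cube([100, 250, 900]);


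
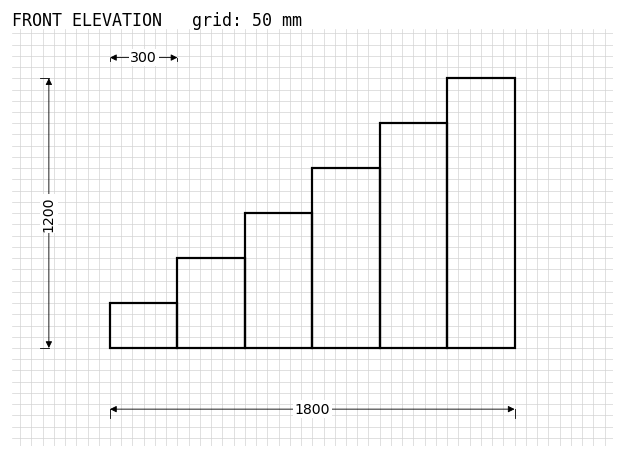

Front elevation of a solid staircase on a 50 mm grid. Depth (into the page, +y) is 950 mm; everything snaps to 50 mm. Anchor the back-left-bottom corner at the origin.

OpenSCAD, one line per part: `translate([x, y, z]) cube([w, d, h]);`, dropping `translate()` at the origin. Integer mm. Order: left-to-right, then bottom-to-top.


cube([300, 950, 200]);
translate([300, 0, 0]) cube([300, 950, 400]);
translate([600, 0, 0]) cube([300, 950, 600]);
translate([900, 0, 0]) cube([300, 950, 800]);
translate([1200, 0, 0]) cube([300, 950, 1000]);
translate([1500, 0, 0]) cube([300, 950, 1200]);


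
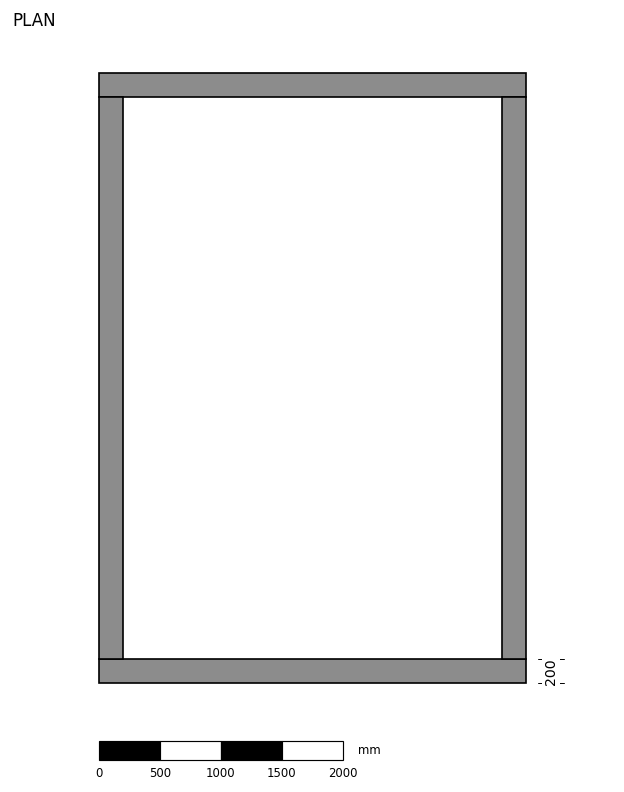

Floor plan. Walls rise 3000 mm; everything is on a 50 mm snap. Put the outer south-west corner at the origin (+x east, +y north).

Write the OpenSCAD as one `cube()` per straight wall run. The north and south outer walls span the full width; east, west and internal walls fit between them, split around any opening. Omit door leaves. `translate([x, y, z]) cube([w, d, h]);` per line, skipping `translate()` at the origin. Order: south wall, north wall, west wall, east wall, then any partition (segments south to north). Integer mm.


cube([3500, 200, 3000]);
translate([0, 4800, 0]) cube([3500, 200, 3000]);
translate([0, 200, 0]) cube([200, 4600, 3000]);
translate([3300, 200, 0]) cube([200, 4600, 3000]);


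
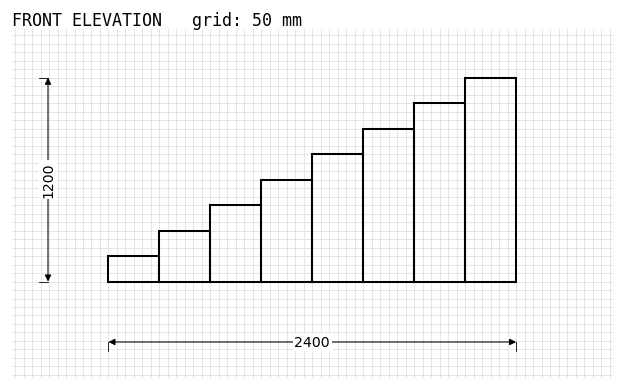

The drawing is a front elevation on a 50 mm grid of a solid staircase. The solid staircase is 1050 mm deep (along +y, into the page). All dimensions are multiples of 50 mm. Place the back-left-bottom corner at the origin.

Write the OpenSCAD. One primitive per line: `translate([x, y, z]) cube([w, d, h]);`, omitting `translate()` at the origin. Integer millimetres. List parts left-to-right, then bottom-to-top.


cube([300, 1050, 150]);
translate([300, 0, 0]) cube([300, 1050, 300]);
translate([600, 0, 0]) cube([300, 1050, 450]);
translate([900, 0, 0]) cube([300, 1050, 600]);
translate([1200, 0, 0]) cube([300, 1050, 750]);
translate([1500, 0, 0]) cube([300, 1050, 900]);
translate([1800, 0, 0]) cube([300, 1050, 1050]);
translate([2100, 0, 0]) cube([300, 1050, 1200]);


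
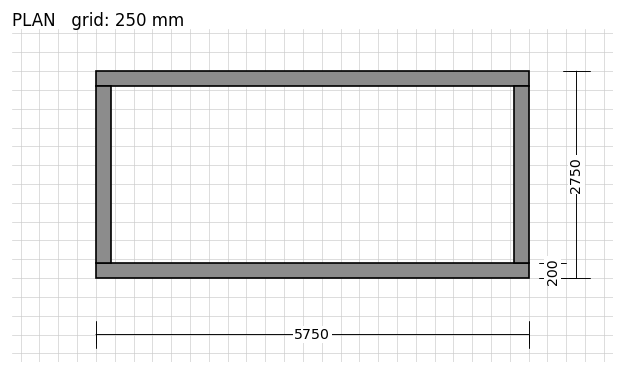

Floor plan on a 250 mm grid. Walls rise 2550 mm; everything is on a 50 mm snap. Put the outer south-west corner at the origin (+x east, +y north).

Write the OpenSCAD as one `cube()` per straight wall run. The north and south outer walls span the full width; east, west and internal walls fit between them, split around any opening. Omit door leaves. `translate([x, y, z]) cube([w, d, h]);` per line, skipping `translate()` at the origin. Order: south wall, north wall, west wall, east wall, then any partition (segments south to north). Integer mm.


cube([5750, 200, 2550]);
translate([0, 2550, 0]) cube([5750, 200, 2550]);
translate([0, 200, 0]) cube([200, 2350, 2550]);
translate([5550, 200, 0]) cube([200, 2350, 2550]);


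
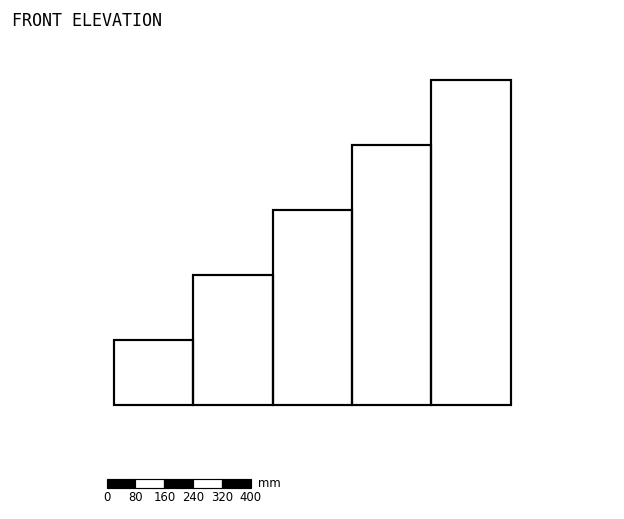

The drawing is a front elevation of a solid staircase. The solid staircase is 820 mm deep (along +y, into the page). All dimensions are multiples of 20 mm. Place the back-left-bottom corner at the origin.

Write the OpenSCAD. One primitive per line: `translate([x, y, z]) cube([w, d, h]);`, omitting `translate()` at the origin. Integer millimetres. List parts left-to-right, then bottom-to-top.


cube([220, 820, 180]);
translate([220, 0, 0]) cube([220, 820, 360]);
translate([440, 0, 0]) cube([220, 820, 540]);
translate([660, 0, 0]) cube([220, 820, 720]);
translate([880, 0, 0]) cube([220, 820, 900]);


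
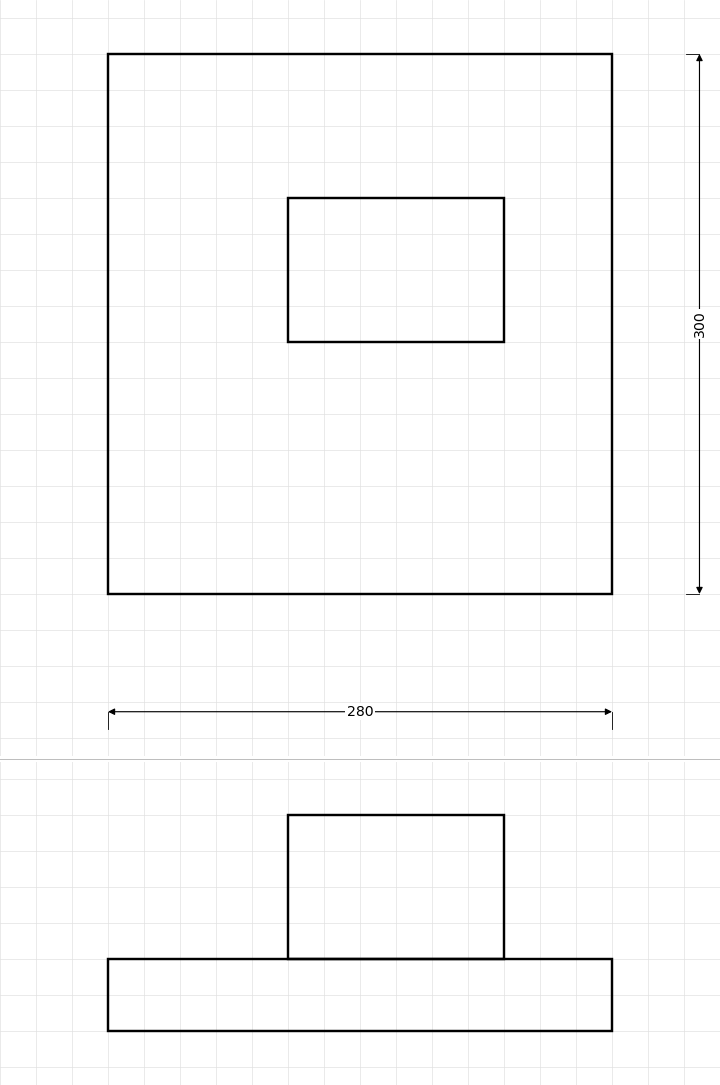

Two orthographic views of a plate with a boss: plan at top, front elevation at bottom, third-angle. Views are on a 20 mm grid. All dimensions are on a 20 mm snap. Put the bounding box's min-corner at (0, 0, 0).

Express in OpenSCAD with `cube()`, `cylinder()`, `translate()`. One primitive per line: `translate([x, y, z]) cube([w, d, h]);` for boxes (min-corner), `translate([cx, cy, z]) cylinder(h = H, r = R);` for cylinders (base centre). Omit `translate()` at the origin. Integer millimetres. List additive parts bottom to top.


cube([280, 300, 40]);
translate([100, 140, 40]) cube([120, 80, 80]);
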